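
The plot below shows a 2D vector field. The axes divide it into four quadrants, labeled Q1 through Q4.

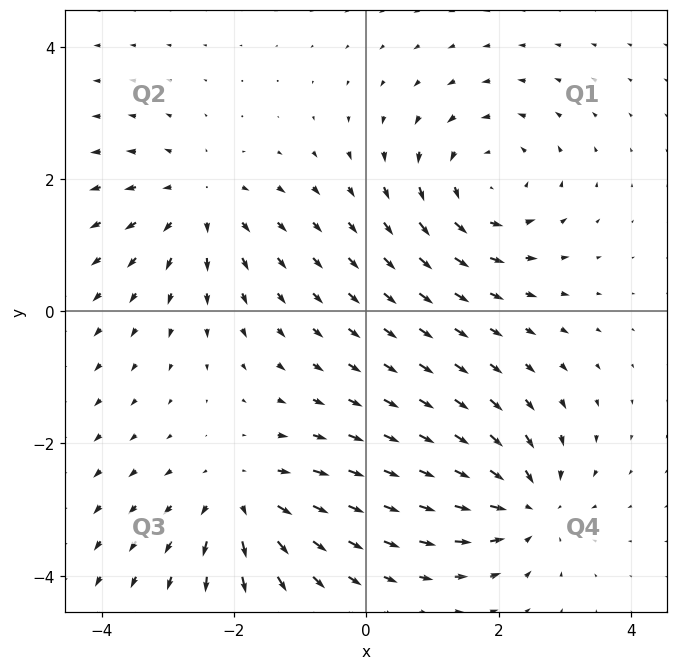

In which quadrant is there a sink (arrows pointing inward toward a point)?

The sink sits at approximately (2.4, -2.9), which lies in quadrant Q4. The divergence there is about -5, negative as expected for a sink.

Q4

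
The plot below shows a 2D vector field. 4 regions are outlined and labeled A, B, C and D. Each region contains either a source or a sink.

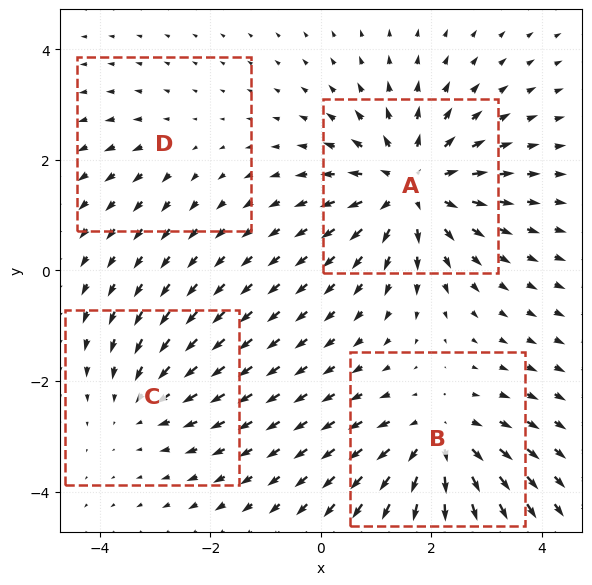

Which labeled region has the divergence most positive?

Divergence at each region's feature centre — A: about +6, B: about +5, C: about -3, D: about +2. Region A is most positive.

A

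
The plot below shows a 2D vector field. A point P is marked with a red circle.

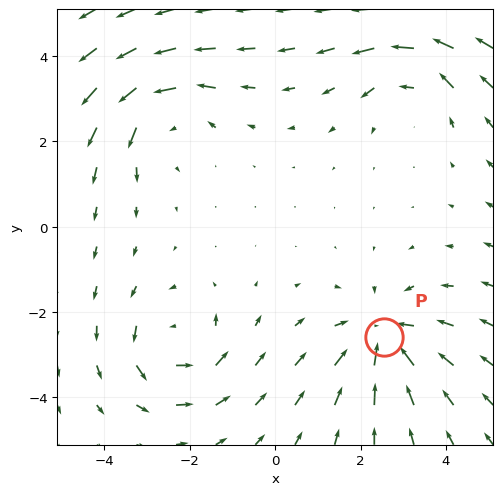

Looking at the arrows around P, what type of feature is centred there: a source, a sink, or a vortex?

At P (2.5, -2.6) the arrows converge inward. Divergence about -4, curl ≈0 — negative divergence with near-zero curl is a sink.

sink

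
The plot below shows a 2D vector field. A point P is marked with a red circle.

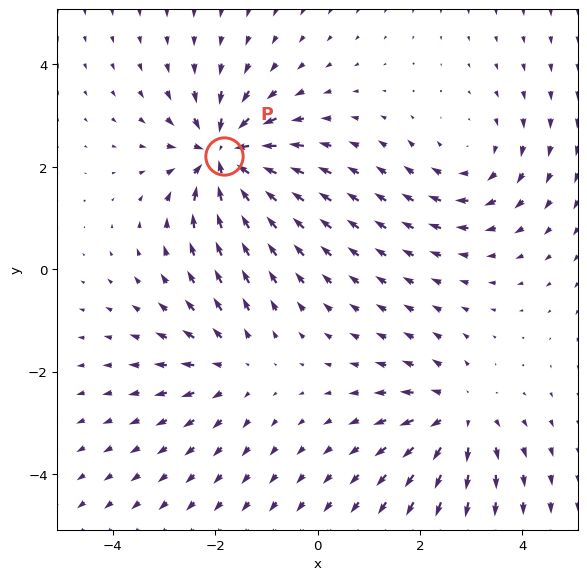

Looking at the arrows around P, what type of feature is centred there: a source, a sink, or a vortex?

At P (-1.8, 2.2) the arrows converge inward. Divergence about -6, curl ≈0 — negative divergence with near-zero curl is a sink.

sink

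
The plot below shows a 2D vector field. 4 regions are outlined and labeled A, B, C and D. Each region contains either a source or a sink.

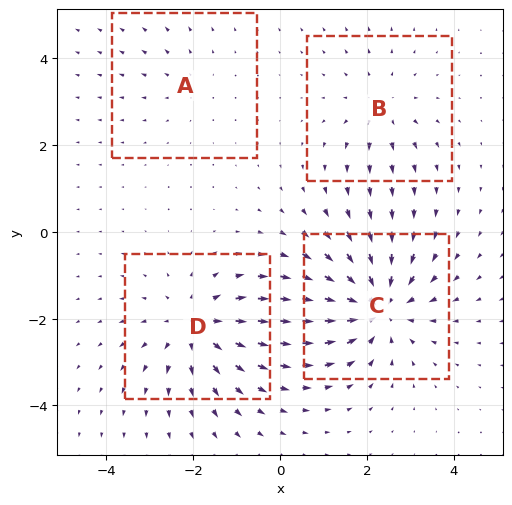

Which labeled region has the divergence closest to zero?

Divergence at each region's feature centre — A: about +2, B: about +3, C: about -6, D: about +5. Region A is closest to zero.

A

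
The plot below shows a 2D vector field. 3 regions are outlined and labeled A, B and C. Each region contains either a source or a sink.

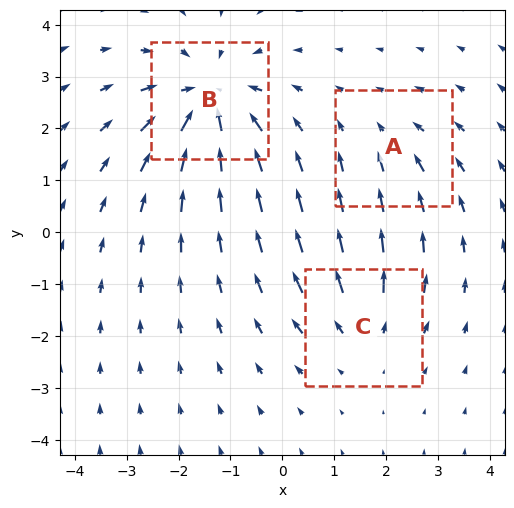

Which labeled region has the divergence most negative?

B

Divergence at each region's feature centre — A: about -2, B: about -5, C: about +3. Region B is most negative.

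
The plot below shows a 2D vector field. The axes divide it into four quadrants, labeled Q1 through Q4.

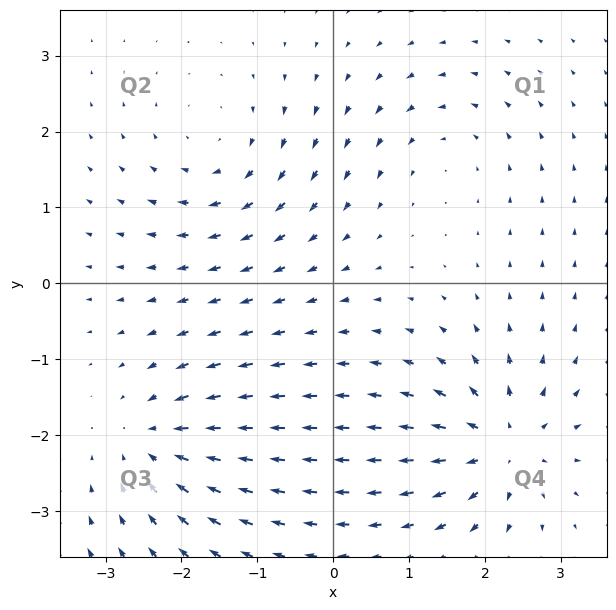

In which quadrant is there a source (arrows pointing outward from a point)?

Q4

The source sits at approximately (2.2, -2.1), which lies in quadrant Q4. The divergence there is about +6, positive as expected for a source.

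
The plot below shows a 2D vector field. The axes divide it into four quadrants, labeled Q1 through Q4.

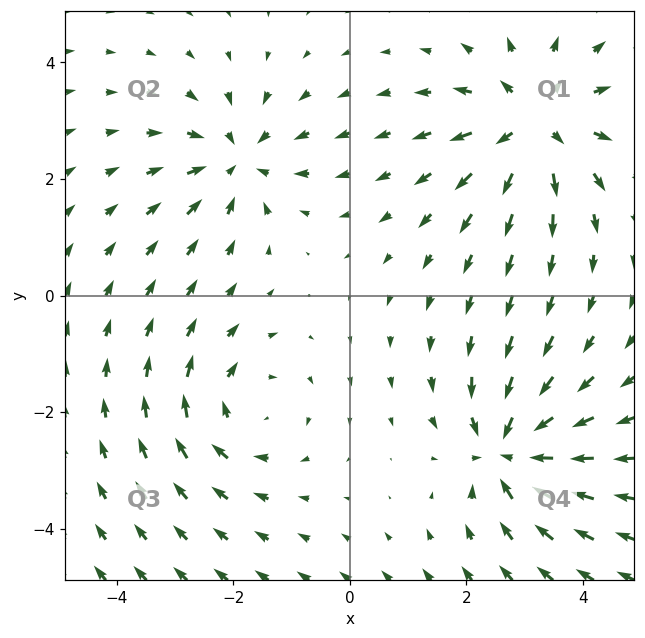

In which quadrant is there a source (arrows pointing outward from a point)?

Q1

The source sits at approximately (3.2, 3.0), which lies in quadrant Q1. The divergence there is about +5, positive as expected for a source.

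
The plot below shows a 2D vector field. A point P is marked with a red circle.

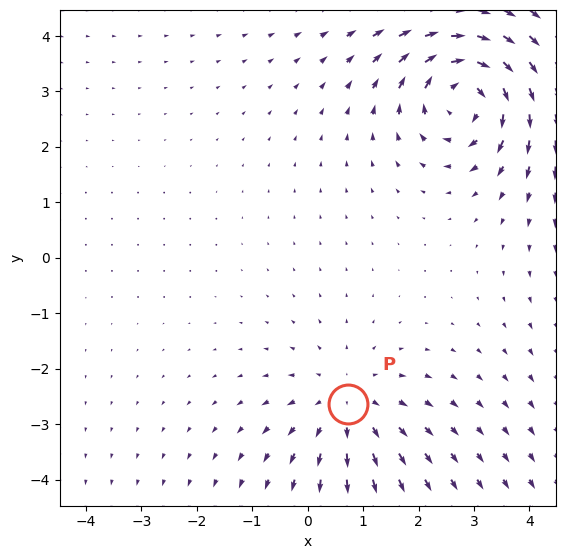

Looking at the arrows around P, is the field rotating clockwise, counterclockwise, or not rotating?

Near P at (0.7, -2.6) the arrows show no circulation. The curl there is ≈0.

not rotating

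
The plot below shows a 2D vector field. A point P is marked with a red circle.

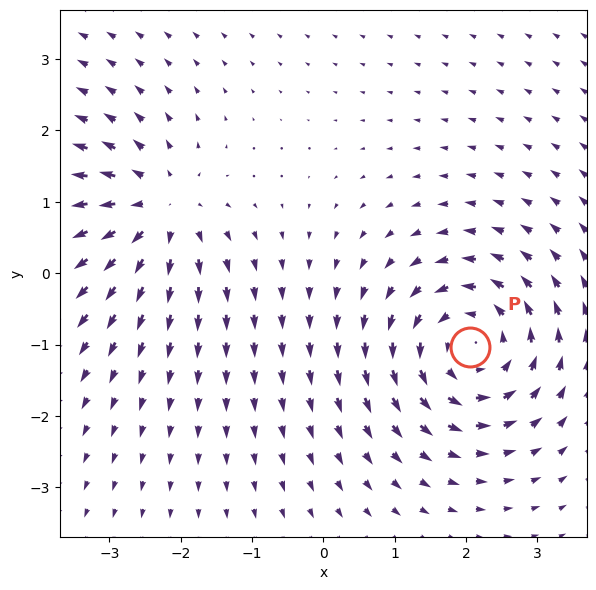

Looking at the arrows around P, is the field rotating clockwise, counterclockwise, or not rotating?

counterclockwise

Near P at (2.1, -1.0) the arrows circulate counterclockwise. The curl (z-component) there is about +5; positive curl means counterclockwise rotation.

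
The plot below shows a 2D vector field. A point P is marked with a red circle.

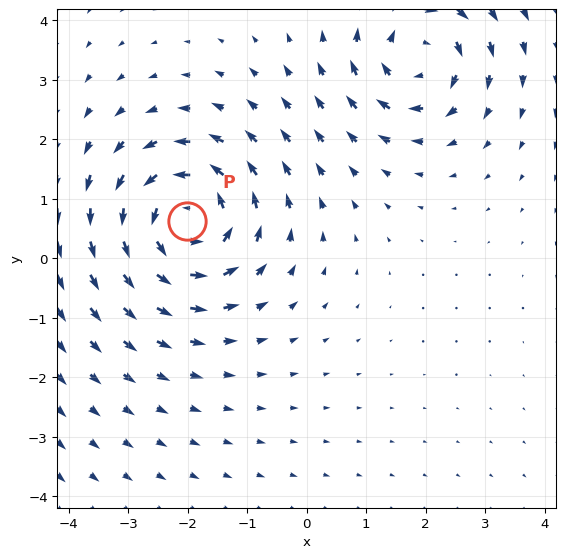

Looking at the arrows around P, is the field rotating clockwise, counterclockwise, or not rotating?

Near P at (-2.0, 0.6) the arrows circulate counterclockwise. The curl (z-component) there is about +5; positive curl means counterclockwise rotation.

counterclockwise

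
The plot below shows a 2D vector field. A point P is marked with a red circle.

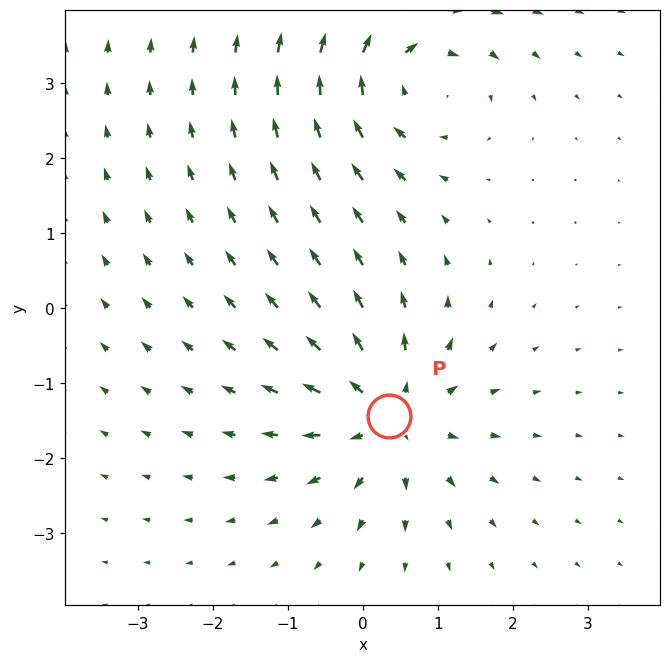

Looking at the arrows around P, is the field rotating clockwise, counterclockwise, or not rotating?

Near P at (0.4, -1.4) the arrows show no circulation. The curl there is ≈0.

not rotating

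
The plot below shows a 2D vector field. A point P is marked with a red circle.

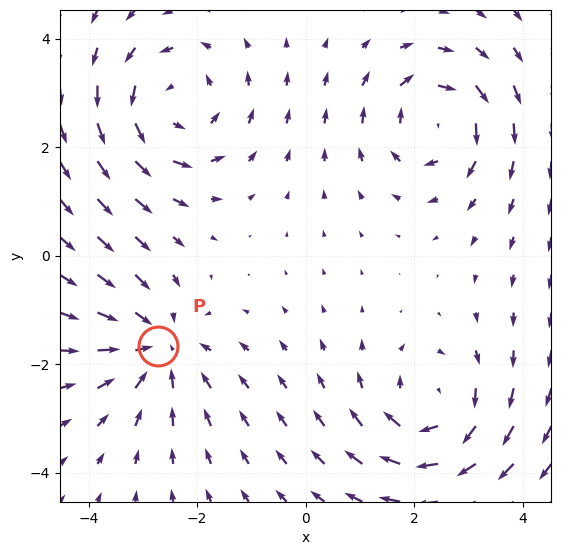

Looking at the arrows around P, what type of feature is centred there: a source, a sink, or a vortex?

sink

At P (-2.7, -1.7) the arrows converge inward. Divergence about -3, curl ≈0 — negative divergence with near-zero curl is a sink.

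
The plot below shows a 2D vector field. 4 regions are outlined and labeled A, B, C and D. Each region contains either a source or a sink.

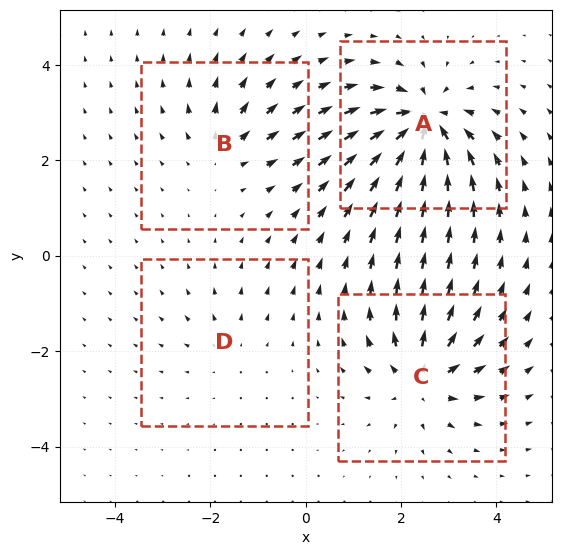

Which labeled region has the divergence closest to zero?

Divergence at each region's feature centre — A: about -9, B: about +4, C: about +7, D: about +2. Region D is closest to zero.

D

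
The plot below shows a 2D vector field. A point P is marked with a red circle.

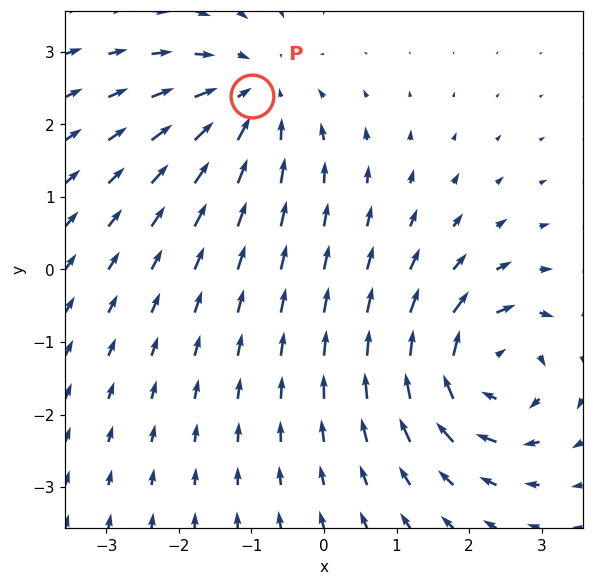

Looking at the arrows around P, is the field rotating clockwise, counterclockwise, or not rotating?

not rotating

Near P at (-1.0, 2.4) the arrows show no circulation. The curl there is ≈0.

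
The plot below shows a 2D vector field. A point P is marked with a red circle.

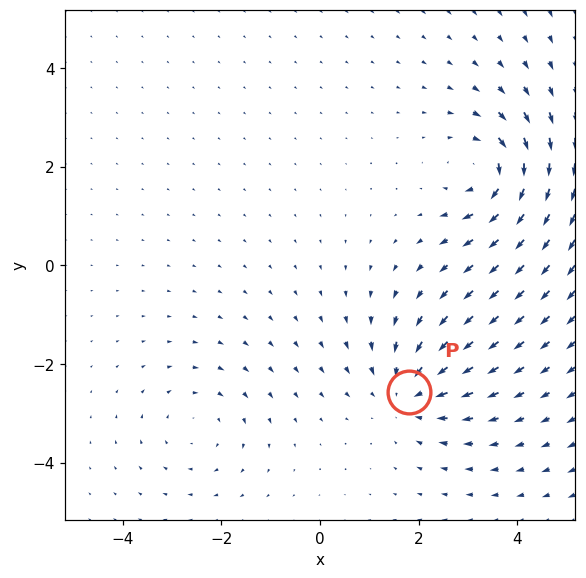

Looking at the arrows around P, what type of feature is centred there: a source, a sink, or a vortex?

sink

At P (1.8, -2.6) the arrows converge inward. Divergence about -4, curl ≈0 — negative divergence with near-zero curl is a sink.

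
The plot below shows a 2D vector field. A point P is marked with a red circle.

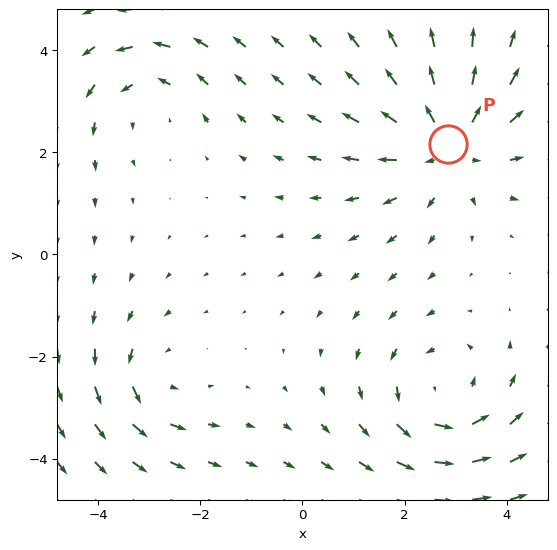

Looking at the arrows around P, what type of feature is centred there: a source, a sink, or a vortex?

source

At P (2.8, 2.2) the arrows spread outward. Divergence about +4, curl ≈0 — positive divergence with near-zero curl is a source.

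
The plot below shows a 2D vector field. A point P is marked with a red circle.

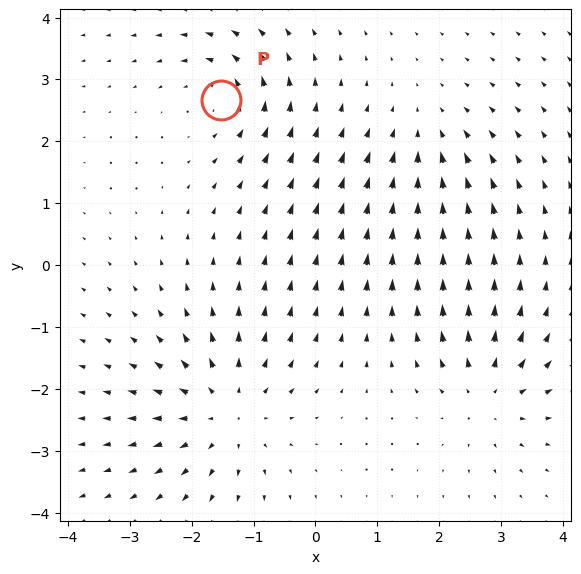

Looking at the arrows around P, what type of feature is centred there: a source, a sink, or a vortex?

At P (-1.5, 2.7) the arrows circulate counterclockwise. Divergence ≈0, curl about +4 — near-zero divergence with nonzero curl is a vortex.

vortex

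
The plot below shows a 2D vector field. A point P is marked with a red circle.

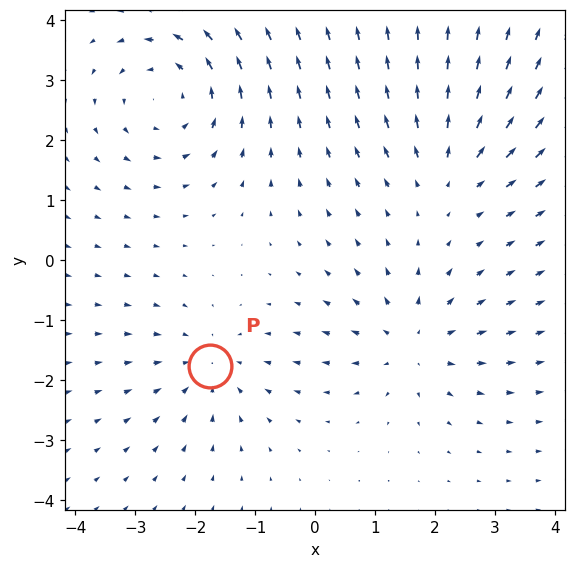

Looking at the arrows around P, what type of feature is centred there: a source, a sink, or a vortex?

sink

At P (-1.8, -1.8) the arrows converge inward. Divergence about -3, curl ≈0 — negative divergence with near-zero curl is a sink.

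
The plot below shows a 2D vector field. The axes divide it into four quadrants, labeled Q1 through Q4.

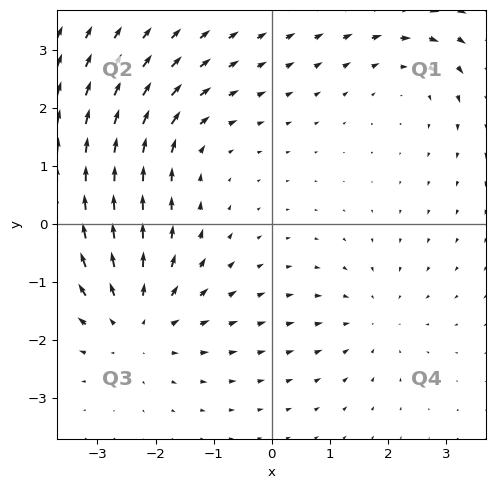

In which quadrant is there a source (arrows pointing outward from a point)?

The source sits at approximately (-2.3, -1.7), which lies in quadrant Q3. The divergence there is about +4, positive as expected for a source.

Q3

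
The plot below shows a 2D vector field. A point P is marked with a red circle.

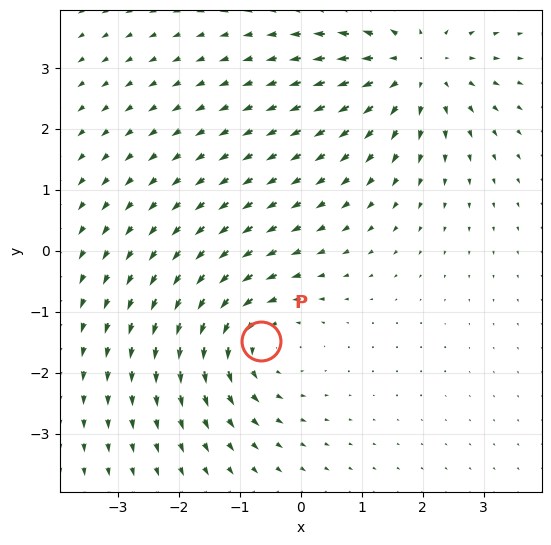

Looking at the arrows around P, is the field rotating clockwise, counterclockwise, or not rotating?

counterclockwise

Near P at (-0.6, -1.5) the arrows circulate counterclockwise. The curl (z-component) there is about +4; positive curl means counterclockwise rotation.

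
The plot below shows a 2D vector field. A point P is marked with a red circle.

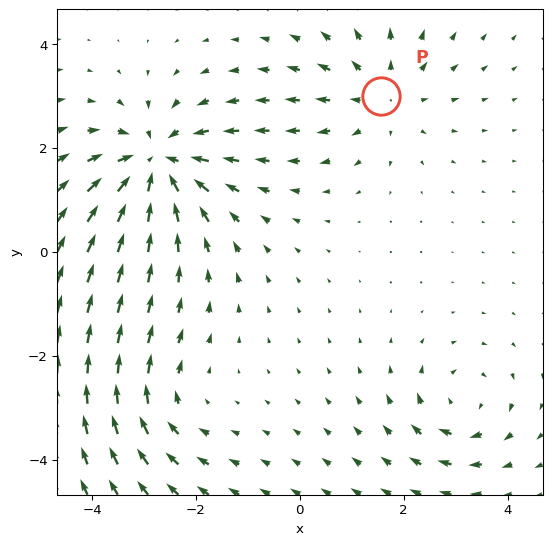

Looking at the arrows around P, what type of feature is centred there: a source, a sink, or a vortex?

At P (1.6, 3.0) the arrows spread outward. Divergence about +3, curl ≈0 — positive divergence with near-zero curl is a source.

source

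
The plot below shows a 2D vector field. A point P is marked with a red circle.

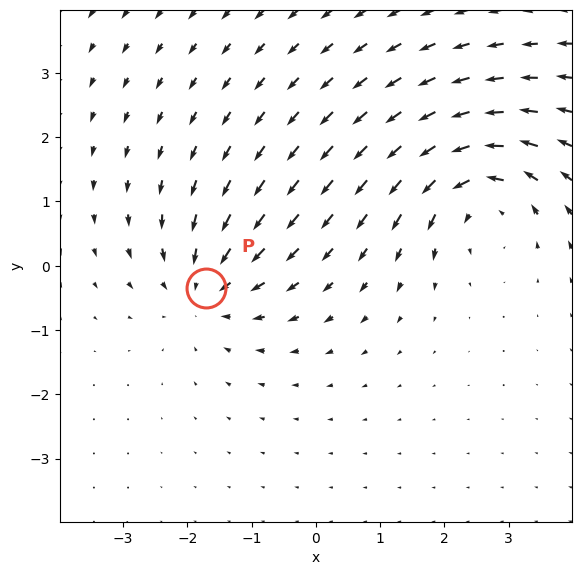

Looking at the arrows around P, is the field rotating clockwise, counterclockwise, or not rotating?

Near P at (-1.7, -0.3) the arrows show no circulation. The curl there is ≈0.

not rotating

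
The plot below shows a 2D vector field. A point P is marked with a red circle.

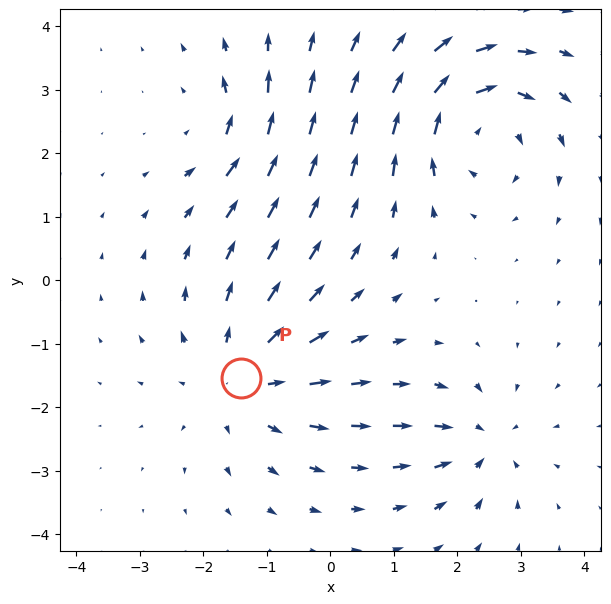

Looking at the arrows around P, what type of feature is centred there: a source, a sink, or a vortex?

At P (-1.4, -1.5) the arrows spread outward. Divergence about +4, curl ≈0 — positive divergence with near-zero curl is a source.

source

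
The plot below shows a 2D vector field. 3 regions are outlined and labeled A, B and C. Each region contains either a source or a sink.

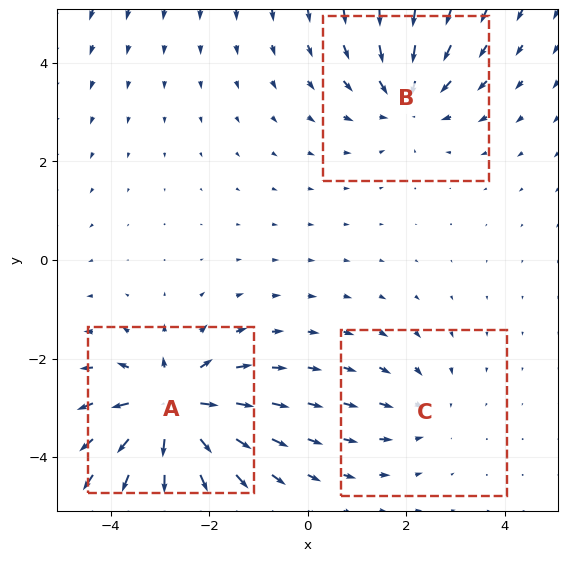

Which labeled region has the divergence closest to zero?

C

Divergence at each region's feature centre — A: about +5, B: about -3, C: about -2. Region C is closest to zero.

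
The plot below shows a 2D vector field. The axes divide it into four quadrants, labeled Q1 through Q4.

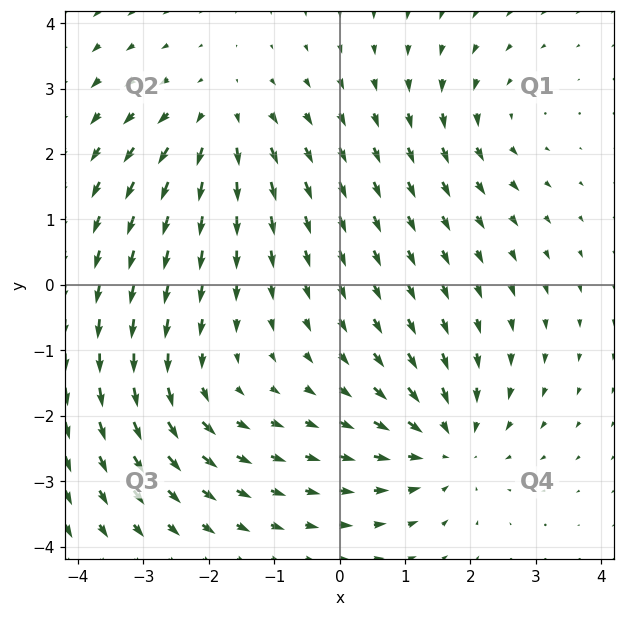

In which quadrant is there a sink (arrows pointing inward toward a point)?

Q4

The sink sits at approximately (1.7, -2.4), which lies in quadrant Q4. The divergence there is about -5, negative as expected for a sink.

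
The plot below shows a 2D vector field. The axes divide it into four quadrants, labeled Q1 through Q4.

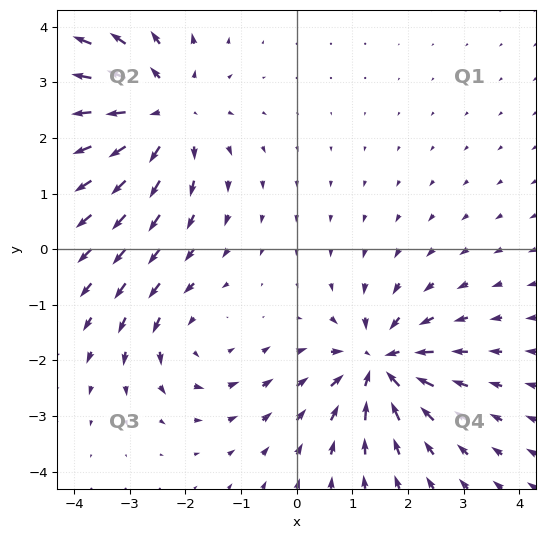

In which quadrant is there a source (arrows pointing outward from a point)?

The source sits at approximately (-2.4, 2.5), which lies in quadrant Q2. The divergence there is about +4, positive as expected for a source.

Q2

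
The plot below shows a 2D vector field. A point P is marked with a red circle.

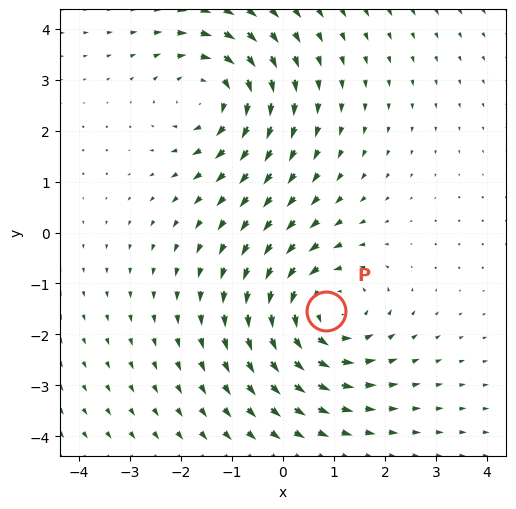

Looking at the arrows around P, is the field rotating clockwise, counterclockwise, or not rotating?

Near P at (0.8, -1.5) the arrows circulate counterclockwise. The curl (z-component) there is about +4; positive curl means counterclockwise rotation.

counterclockwise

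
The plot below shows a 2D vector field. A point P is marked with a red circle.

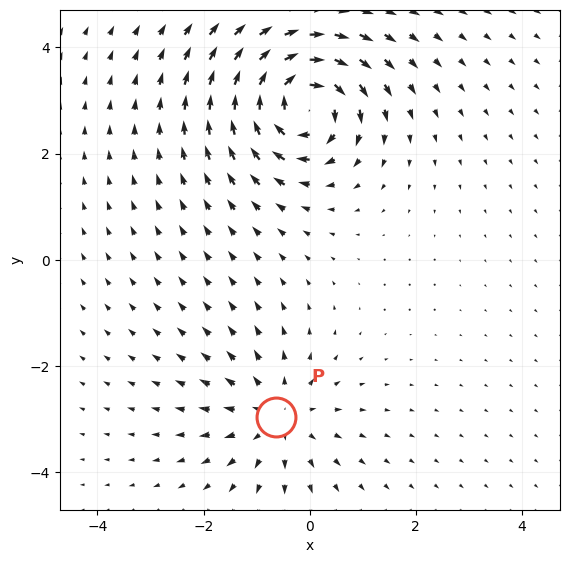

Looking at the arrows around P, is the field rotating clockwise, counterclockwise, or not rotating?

Near P at (-0.6, -3.0) the arrows show no circulation. The curl there is ≈0.

not rotating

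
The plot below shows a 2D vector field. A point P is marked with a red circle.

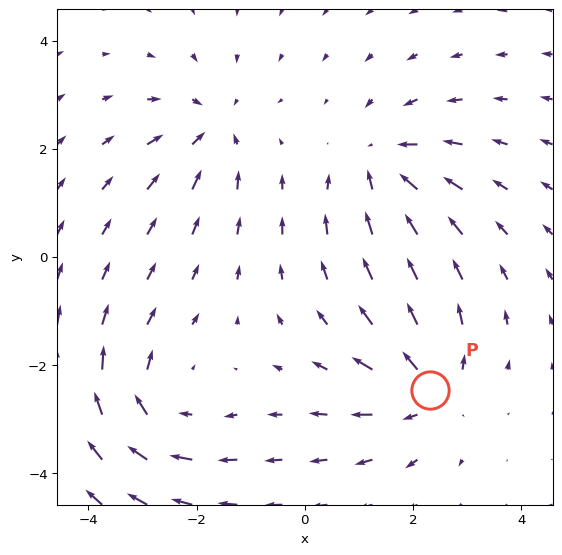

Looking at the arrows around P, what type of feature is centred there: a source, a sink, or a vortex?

At P (2.3, -2.5) the arrows spread outward. Divergence about +4, curl ≈0 — positive divergence with near-zero curl is a source.

source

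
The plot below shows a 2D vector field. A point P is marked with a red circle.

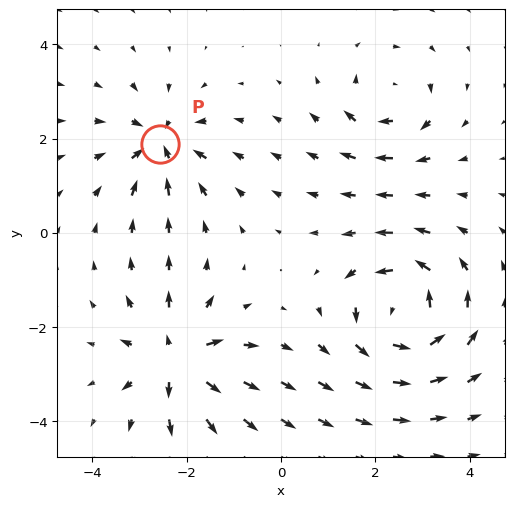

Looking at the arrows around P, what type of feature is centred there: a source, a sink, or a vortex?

sink

At P (-2.6, 1.9) the arrows converge inward. Divergence about -4, curl ≈0 — negative divergence with near-zero curl is a sink.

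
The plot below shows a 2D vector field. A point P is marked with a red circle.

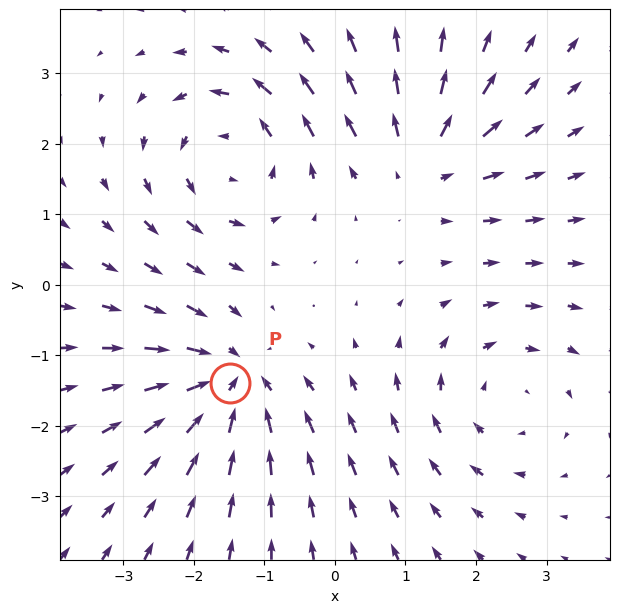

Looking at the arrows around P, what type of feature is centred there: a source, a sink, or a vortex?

At P (-1.5, -1.4) the arrows converge inward. Divergence about -6, curl ≈0 — negative divergence with near-zero curl is a sink.

sink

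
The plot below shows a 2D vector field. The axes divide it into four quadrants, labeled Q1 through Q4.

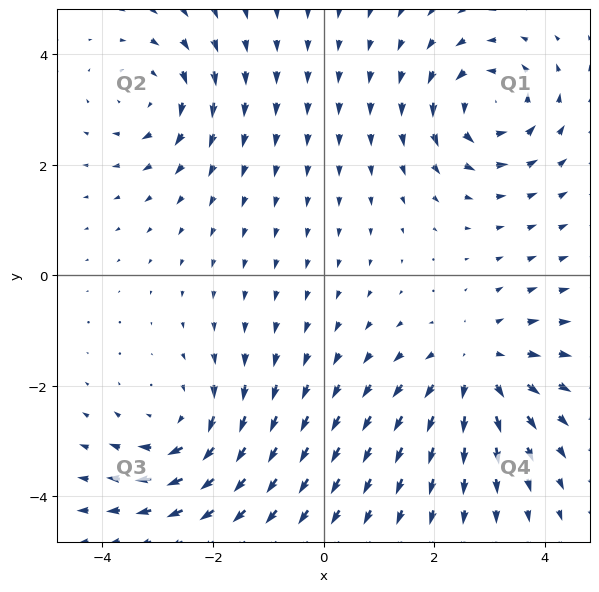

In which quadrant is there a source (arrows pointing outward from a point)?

Q4

The source sits at approximately (2.8, -1.6), which lies in quadrant Q4. The divergence there is about +4, positive as expected for a source.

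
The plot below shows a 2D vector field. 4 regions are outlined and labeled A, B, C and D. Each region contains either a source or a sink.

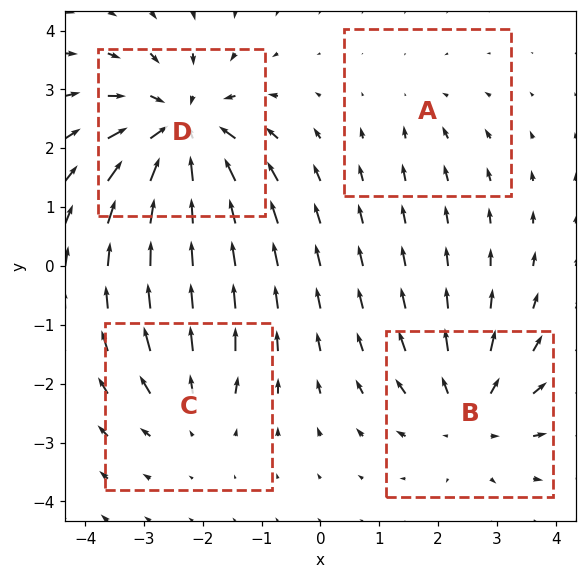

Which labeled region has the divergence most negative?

D

Divergence at each region's feature centre — A: about -2, B: about +4, C: about +3, D: about -7. Region D is most negative.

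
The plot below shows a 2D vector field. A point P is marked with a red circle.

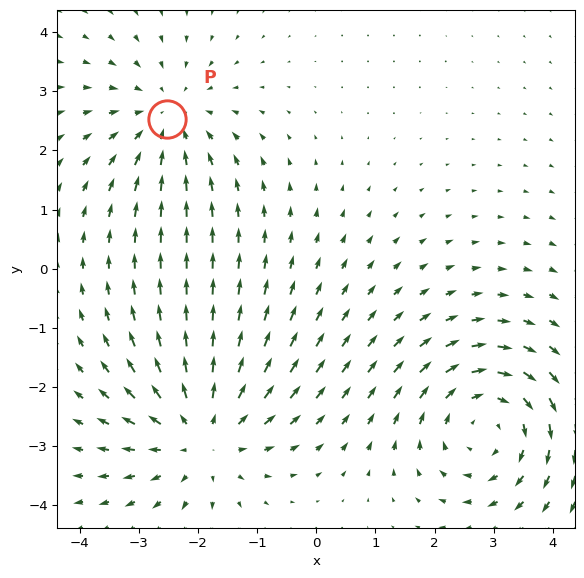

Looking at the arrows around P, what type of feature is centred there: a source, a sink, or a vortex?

sink

At P (-2.5, 2.5) the arrows converge inward. Divergence about -3, curl ≈0 — negative divergence with near-zero curl is a sink.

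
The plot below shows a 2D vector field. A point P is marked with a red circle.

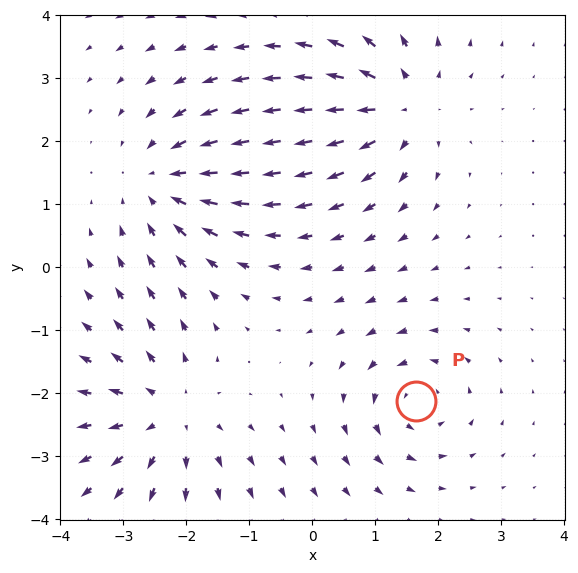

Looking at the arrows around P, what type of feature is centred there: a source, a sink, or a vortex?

At P (1.6, -2.1) the arrows circulate counterclockwise. Divergence ≈0, curl about +5 — near-zero divergence with nonzero curl is a vortex.

vortex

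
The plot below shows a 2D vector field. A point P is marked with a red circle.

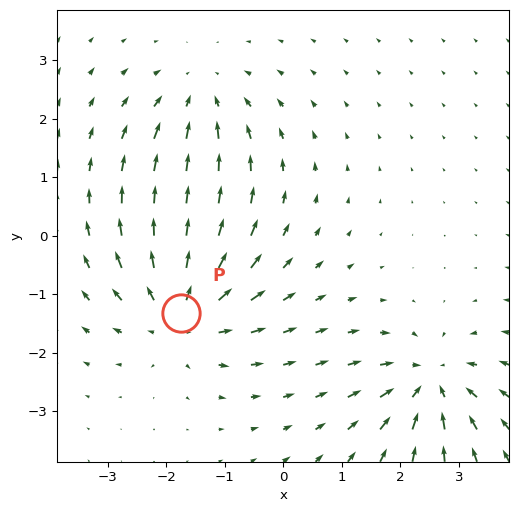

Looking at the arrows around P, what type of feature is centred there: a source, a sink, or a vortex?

source

At P (-1.7, -1.3) the arrows spread outward. Divergence about +5, curl ≈0 — positive divergence with near-zero curl is a source.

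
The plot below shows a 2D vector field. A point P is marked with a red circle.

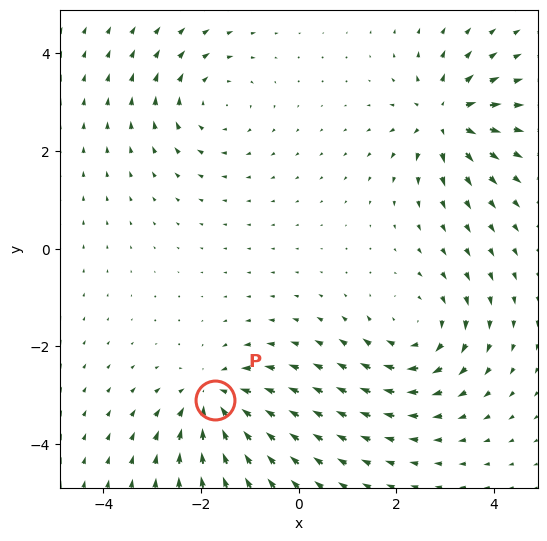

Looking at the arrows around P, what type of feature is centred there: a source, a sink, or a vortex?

sink

At P (-1.7, -3.1) the arrows converge inward. Divergence about -4, curl ≈0 — negative divergence with near-zero curl is a sink.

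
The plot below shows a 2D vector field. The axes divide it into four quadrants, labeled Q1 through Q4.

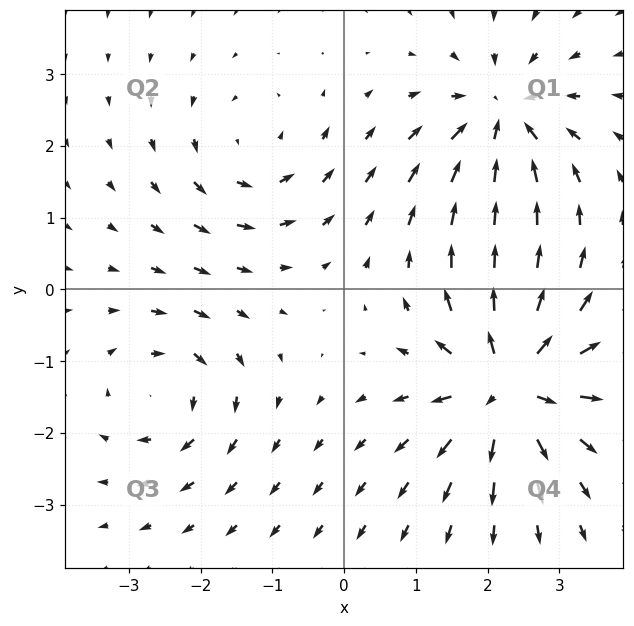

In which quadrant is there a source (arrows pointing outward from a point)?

Q4

The source sits at approximately (2.3, -1.3), which lies in quadrant Q4. The divergence there is about +7, positive as expected for a source.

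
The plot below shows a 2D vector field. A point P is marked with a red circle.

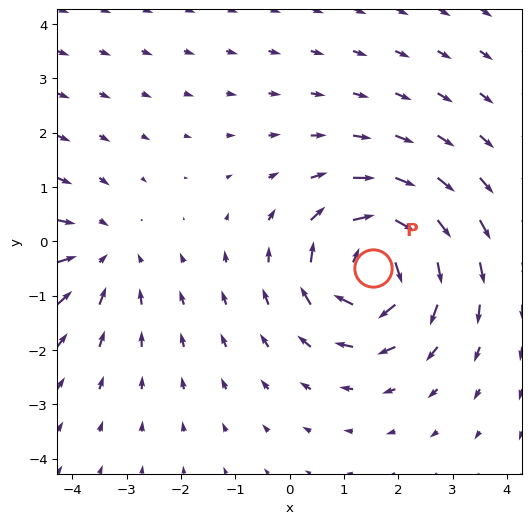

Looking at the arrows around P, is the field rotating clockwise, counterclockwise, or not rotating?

Near P at (1.5, -0.5) the arrows circulate clockwise. The curl (z-component) there is about -5; negative curl means clockwise rotation.

clockwise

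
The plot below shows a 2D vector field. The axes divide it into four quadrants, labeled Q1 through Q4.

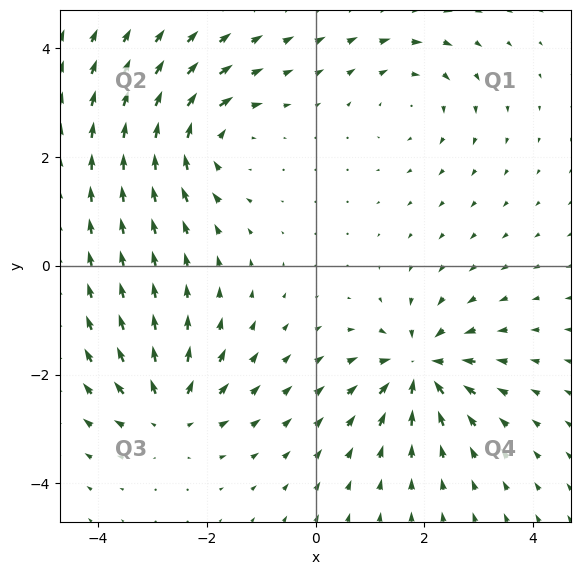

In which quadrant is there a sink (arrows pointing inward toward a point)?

The sink sits at approximately (1.9, -1.9), which lies in quadrant Q4. The divergence there is about -6, negative as expected for a sink.

Q4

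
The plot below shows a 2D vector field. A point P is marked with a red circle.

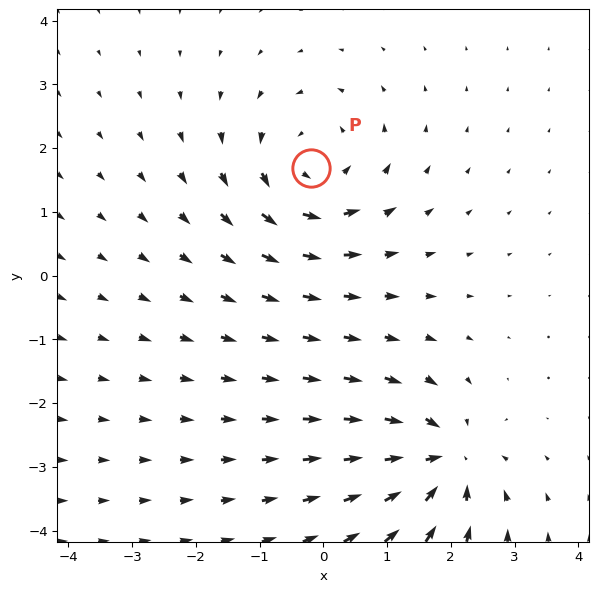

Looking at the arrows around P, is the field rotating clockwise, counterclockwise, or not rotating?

Near P at (-0.2, 1.7) the arrows circulate counterclockwise. The curl (z-component) there is about +3; positive curl means counterclockwise rotation.

counterclockwise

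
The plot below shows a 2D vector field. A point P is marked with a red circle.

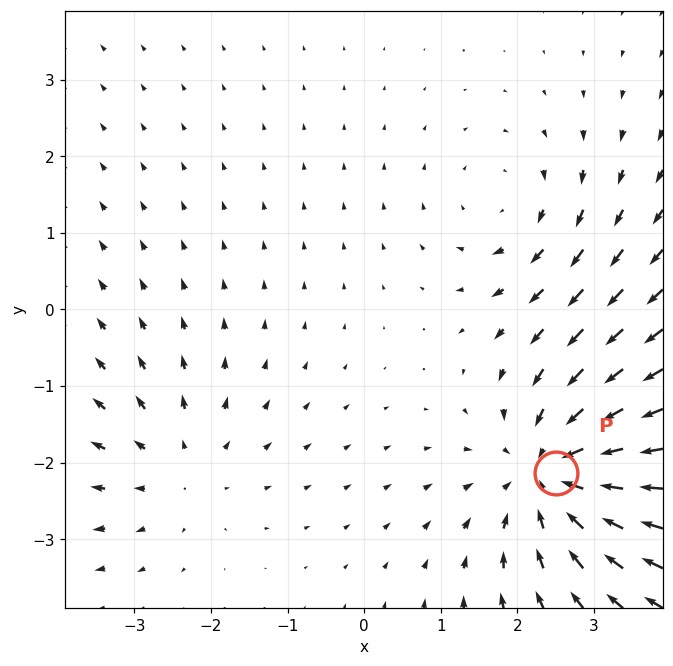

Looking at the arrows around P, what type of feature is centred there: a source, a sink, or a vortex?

sink

At P (2.5, -2.1) the arrows converge inward. Divergence about -4, curl ≈0 — negative divergence with near-zero curl is a sink.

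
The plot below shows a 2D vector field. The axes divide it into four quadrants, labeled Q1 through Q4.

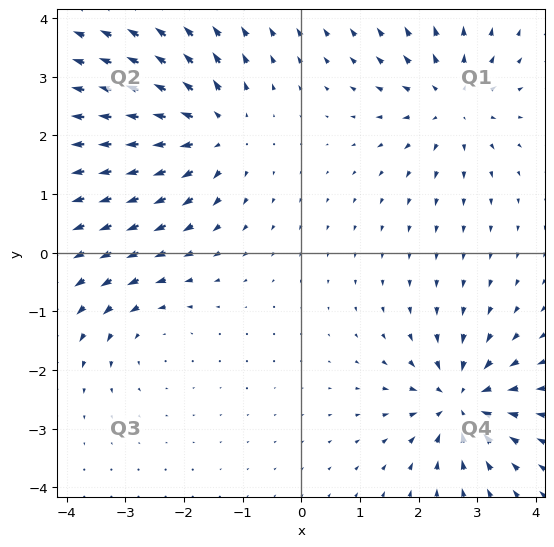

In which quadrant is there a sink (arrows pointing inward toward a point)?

The sink sits at approximately (2.7, -2.5), which lies in quadrant Q4. The divergence there is about -6, negative as expected for a sink.

Q4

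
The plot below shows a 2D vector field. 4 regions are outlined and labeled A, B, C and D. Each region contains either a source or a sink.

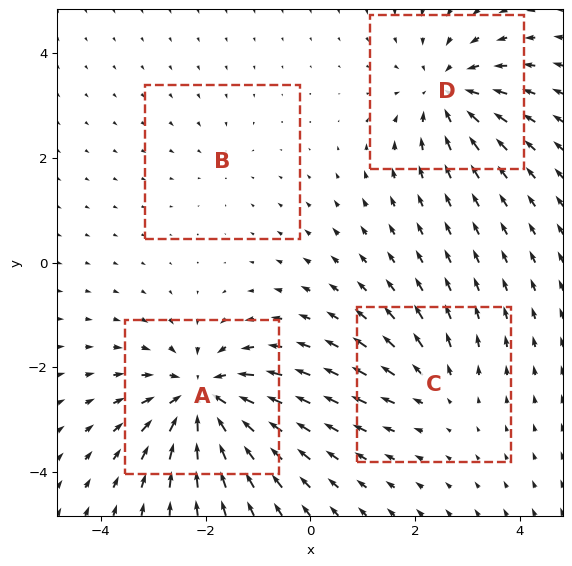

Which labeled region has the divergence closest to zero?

Divergence at each region's feature centre — A: about -8, B: about -2, C: about +3, D: about -6. Region B is closest to zero.

B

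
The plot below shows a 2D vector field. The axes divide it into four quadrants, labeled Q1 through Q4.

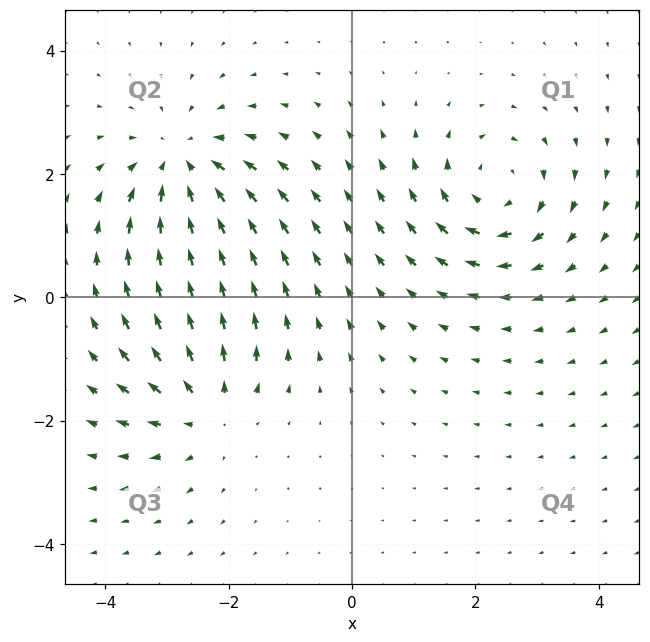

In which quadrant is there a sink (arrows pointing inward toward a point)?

Q2

The sink sits at approximately (-2.8, 2.2), which lies in quadrant Q2. The divergence there is about -4, negative as expected for a sink.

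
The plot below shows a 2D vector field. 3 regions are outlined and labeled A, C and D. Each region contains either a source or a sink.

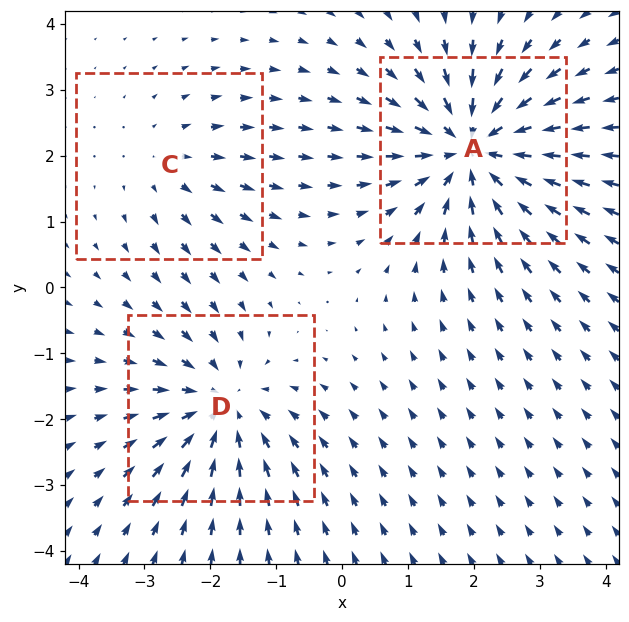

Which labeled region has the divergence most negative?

A

Divergence at each region's feature centre — A: about -5, C: about +2, D: about -3. Region A is most negative.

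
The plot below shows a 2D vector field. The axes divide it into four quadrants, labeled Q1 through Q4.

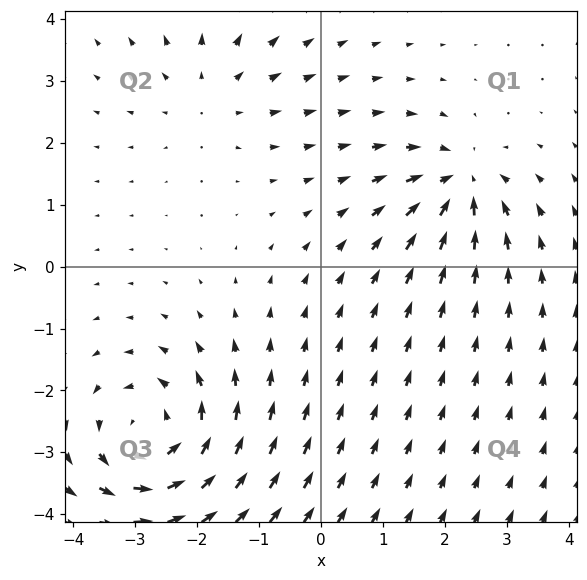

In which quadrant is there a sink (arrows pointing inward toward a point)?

Q1

The sink sits at approximately (2.3, 1.3), which lies in quadrant Q1. The divergence there is about -5, negative as expected for a sink.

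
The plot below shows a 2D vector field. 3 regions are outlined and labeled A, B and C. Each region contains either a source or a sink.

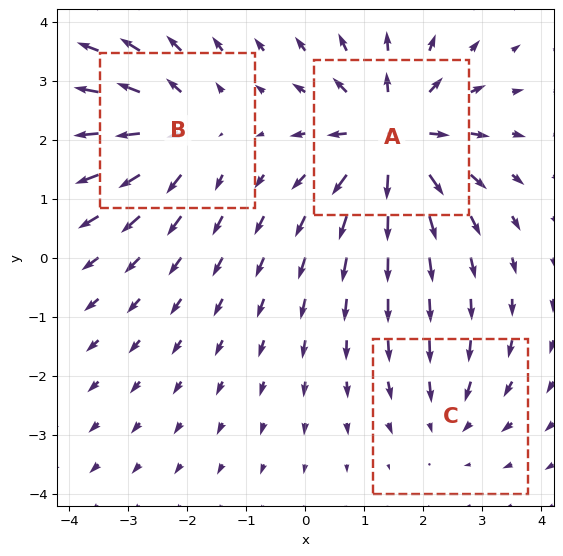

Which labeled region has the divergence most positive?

A

Divergence at each region's feature centre — A: about +5, B: about +3, C: about -2. Region A is most positive.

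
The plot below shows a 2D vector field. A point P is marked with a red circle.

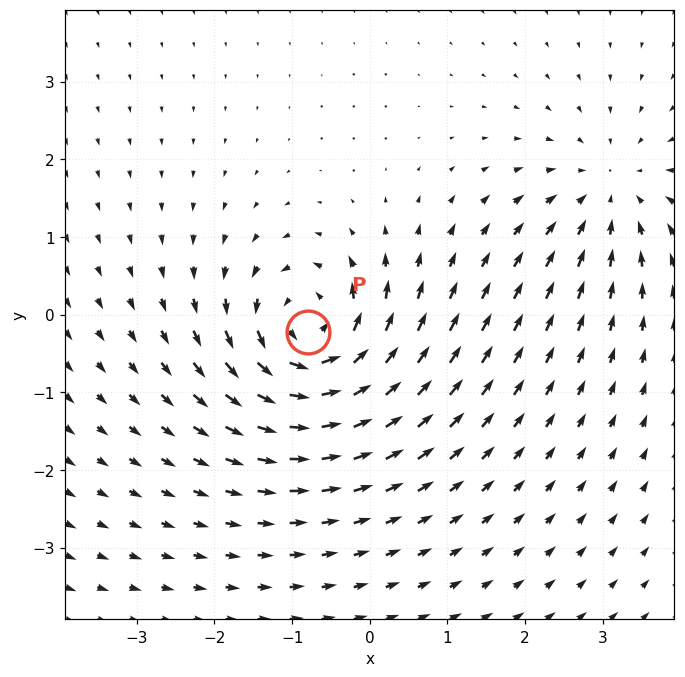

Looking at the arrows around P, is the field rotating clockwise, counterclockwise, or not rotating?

Near P at (-0.8, -0.2) the arrows circulate counterclockwise. The curl (z-component) there is about +6; positive curl means counterclockwise rotation.

counterclockwise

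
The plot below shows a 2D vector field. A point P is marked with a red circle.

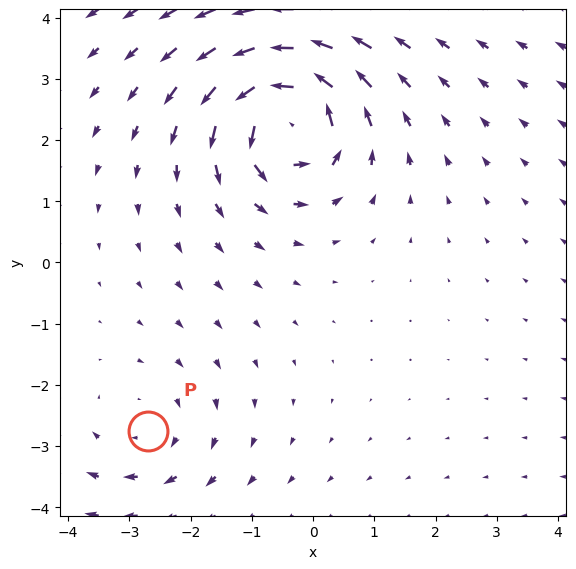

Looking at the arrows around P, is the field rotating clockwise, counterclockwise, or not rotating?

Near P at (-2.7, -2.7) the arrows circulate clockwise. The curl (z-component) there is about -2; negative curl means clockwise rotation.

clockwise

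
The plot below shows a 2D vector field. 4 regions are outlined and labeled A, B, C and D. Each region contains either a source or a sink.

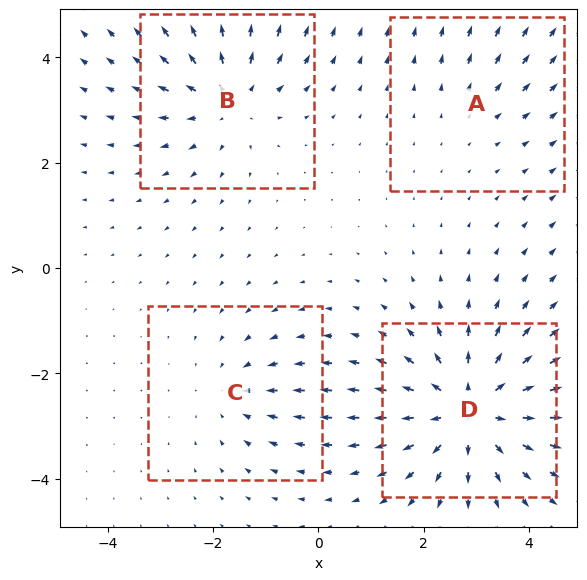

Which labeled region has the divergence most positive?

D

Divergence at each region's feature centre — A: about +2, B: about +5, C: about -3, D: about +6. Region D is most positive.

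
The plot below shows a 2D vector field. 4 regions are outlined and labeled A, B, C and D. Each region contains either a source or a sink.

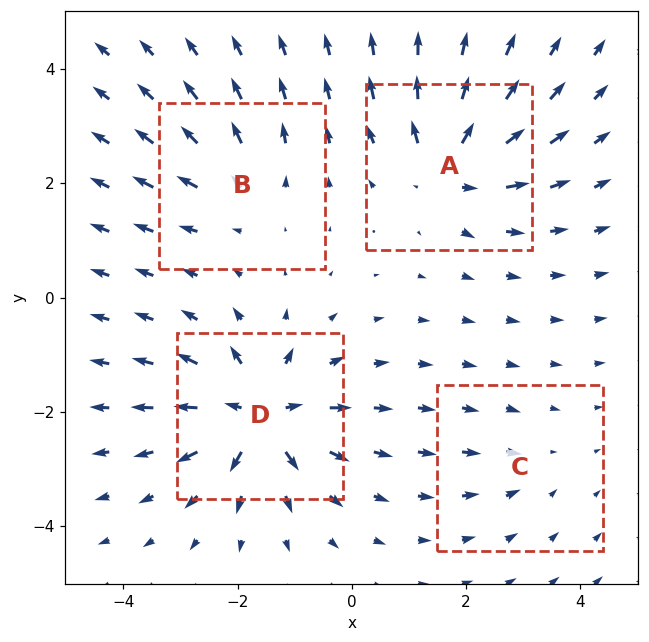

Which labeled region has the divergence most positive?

D

Divergence at each region's feature centre — A: about +7, B: about +4, C: about -2, D: about +9. Region D is most positive.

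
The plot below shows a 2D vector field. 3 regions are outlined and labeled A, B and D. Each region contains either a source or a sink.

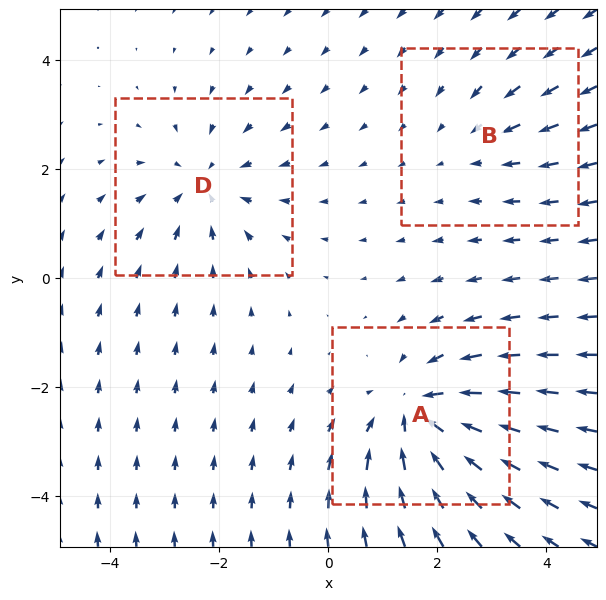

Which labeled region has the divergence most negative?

A

Divergence at each region's feature centre — A: about -4, B: about -2, D: about -3. Region A is most negative.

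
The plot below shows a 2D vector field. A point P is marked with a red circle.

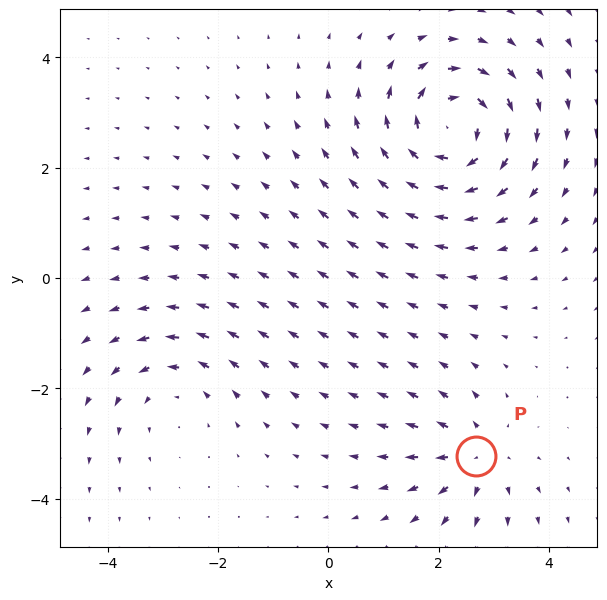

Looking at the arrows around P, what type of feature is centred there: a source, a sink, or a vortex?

At P (2.7, -3.2) the arrows spread outward. Divergence about +3, curl ≈0 — positive divergence with near-zero curl is a source.

source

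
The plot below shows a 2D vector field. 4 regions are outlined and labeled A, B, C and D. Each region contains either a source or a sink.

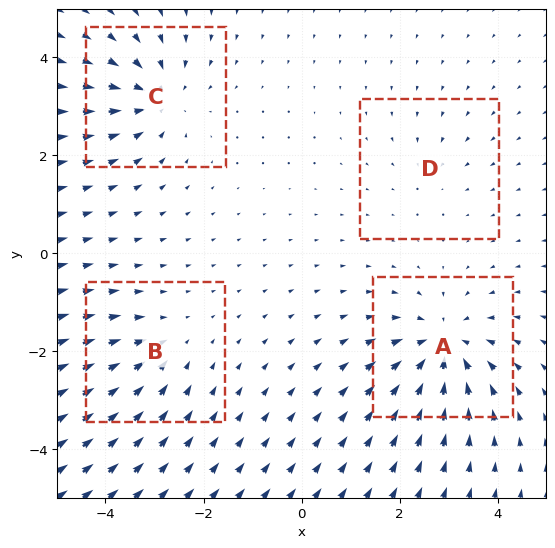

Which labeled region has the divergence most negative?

A

Divergence at each region's feature centre — A: about -7, B: about -4, C: about -5, D: about -2. Region A is most negative.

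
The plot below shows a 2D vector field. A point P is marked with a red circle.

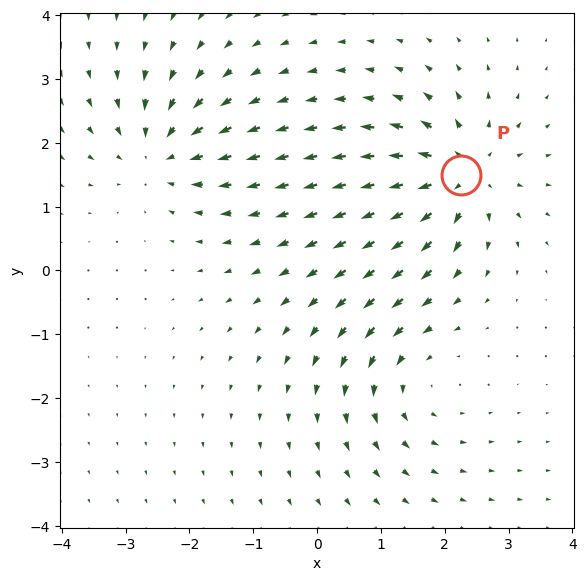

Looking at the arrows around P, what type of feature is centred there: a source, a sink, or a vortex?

At P (2.2, 1.5) the arrows spread outward. Divergence about +6, curl ≈0 — positive divergence with near-zero curl is a source.

source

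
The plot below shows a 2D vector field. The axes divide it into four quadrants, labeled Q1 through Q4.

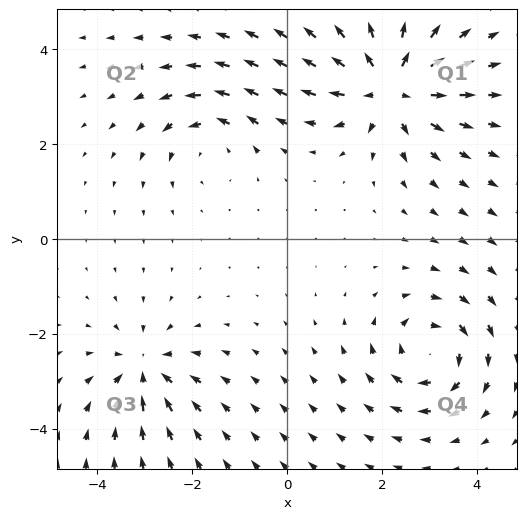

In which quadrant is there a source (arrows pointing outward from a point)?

Q1

The source sits at approximately (2.2, 3.2), which lies in quadrant Q1. The divergence there is about +5, positive as expected for a source.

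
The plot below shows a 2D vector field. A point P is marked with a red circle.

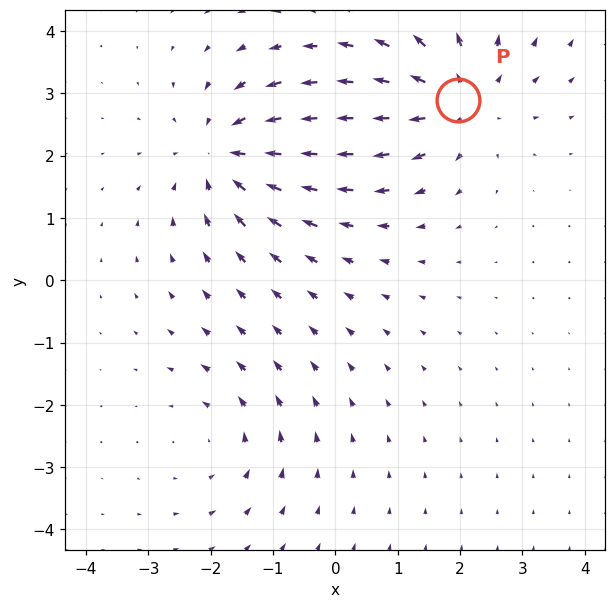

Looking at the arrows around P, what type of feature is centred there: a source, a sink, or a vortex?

At P (2.0, 2.9) the arrows spread outward. Divergence about +5, curl ≈0 — positive divergence with near-zero curl is a source.

source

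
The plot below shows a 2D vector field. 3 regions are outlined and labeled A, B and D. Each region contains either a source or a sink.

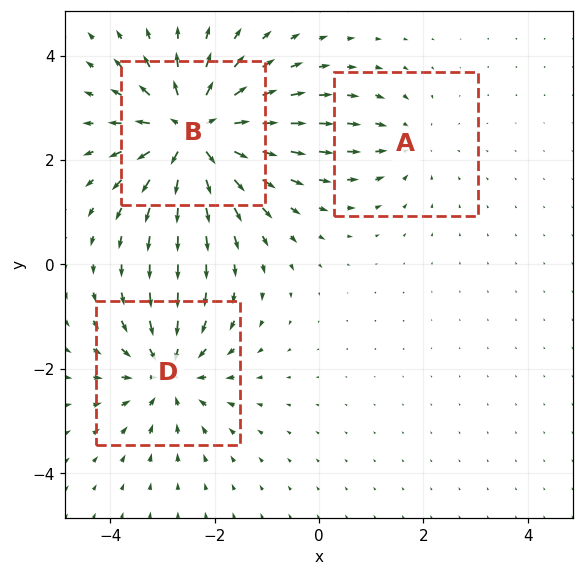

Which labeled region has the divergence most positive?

Divergence at each region's feature centre — A: about -2, B: about +6, D: about -4. Region B is most positive.

B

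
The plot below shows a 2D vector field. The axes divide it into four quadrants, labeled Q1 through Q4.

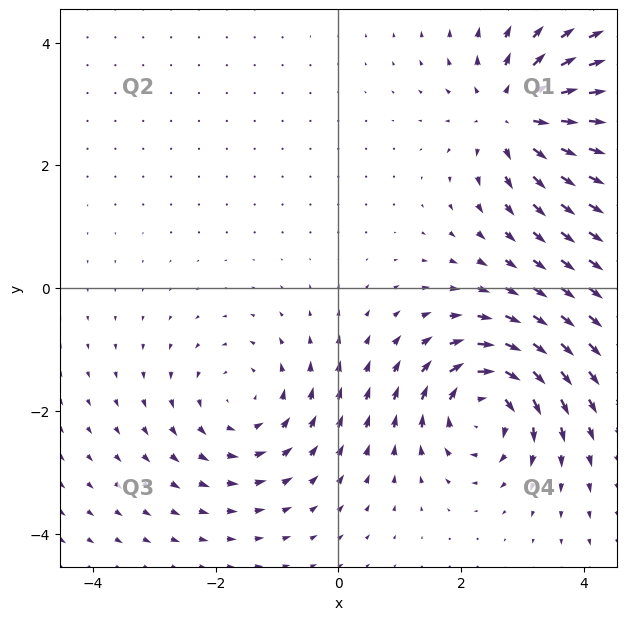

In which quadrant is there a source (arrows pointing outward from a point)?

Q1

The source sits at approximately (2.9, 2.8), which lies in quadrant Q1. The divergence there is about +5, positive as expected for a source.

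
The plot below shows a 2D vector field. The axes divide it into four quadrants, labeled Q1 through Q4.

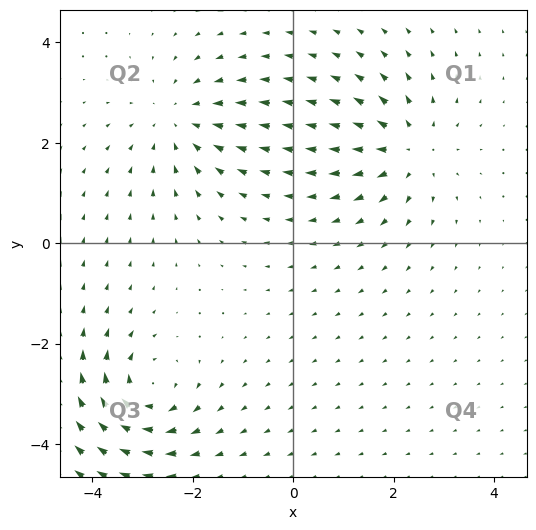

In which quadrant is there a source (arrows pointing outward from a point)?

The source sits at approximately (2.3, 1.9), which lies in quadrant Q1. The divergence there is about +4, positive as expected for a source.

Q1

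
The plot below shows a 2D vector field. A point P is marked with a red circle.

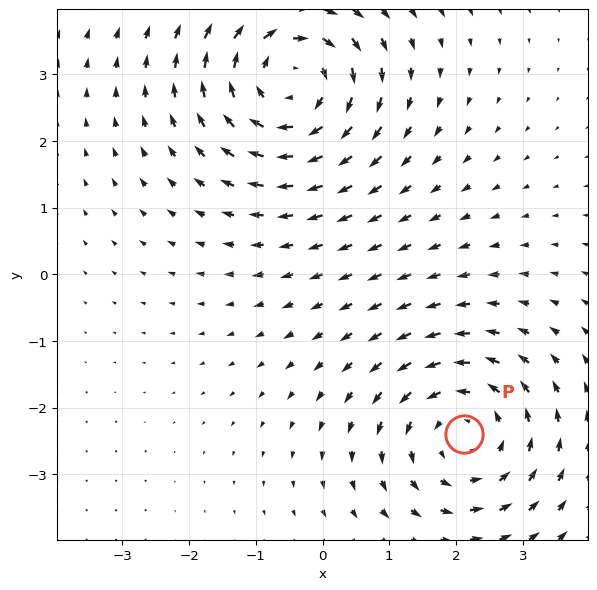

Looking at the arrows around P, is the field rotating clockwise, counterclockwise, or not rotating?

counterclockwise

Near P at (2.1, -2.4) the arrows circulate counterclockwise. The curl (z-component) there is about +3; positive curl means counterclockwise rotation.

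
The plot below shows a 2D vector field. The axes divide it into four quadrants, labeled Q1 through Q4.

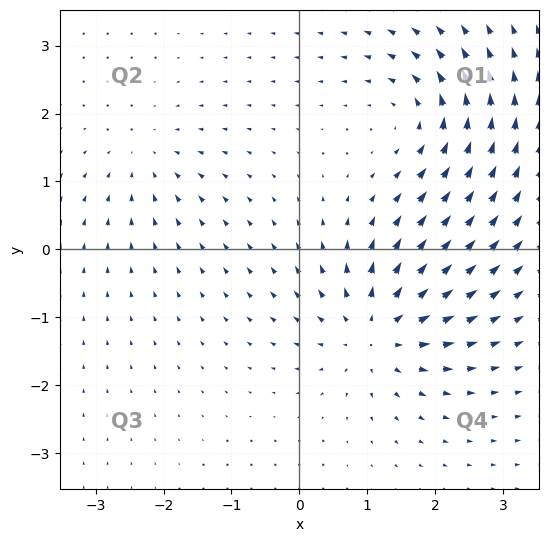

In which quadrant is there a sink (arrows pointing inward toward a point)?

Q2

The sink sits at approximately (-2.3, 1.3), which lies in quadrant Q2. The divergence there is about -3, negative as expected for a sink.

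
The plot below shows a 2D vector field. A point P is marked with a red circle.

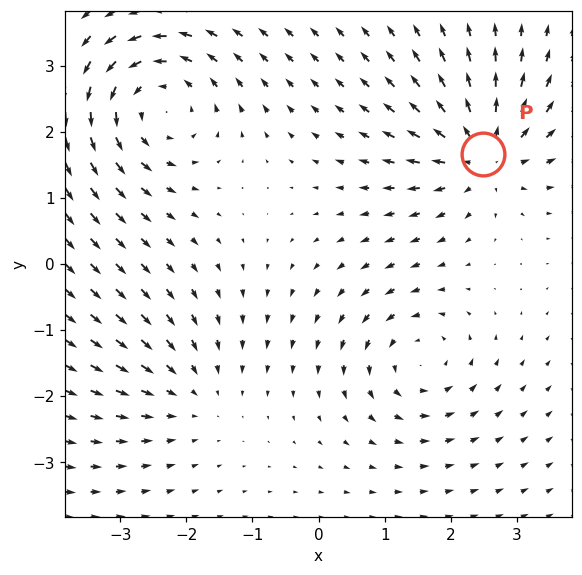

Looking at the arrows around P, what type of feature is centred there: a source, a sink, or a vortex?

At P (2.5, 1.7) the arrows spread outward. Divergence about +6, curl ≈0 — positive divergence with near-zero curl is a source.

source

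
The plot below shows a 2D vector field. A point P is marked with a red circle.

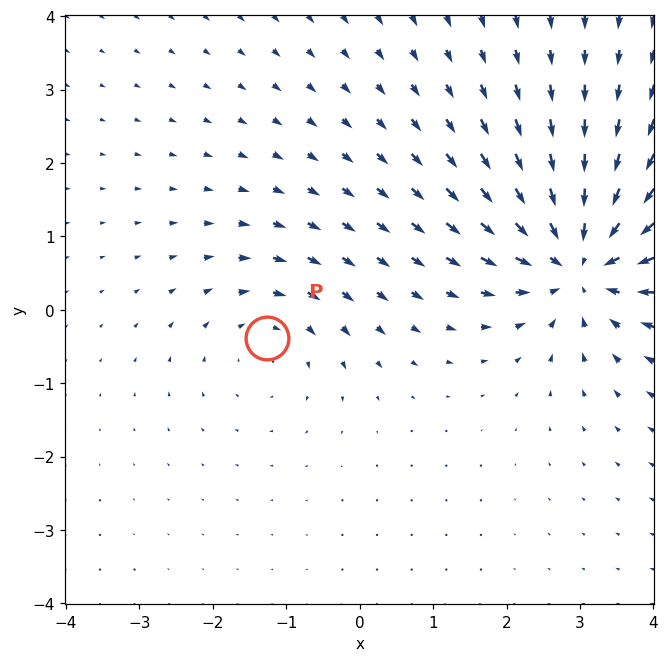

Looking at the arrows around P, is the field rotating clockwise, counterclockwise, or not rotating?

clockwise

Near P at (-1.3, -0.4) the arrows circulate clockwise. The curl (z-component) there is about -2; negative curl means clockwise rotation.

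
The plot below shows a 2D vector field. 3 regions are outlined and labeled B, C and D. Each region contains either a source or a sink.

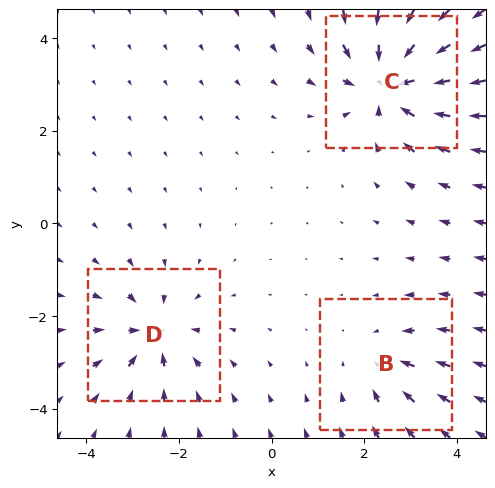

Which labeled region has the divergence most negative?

C

Divergence at each region's feature centre — B: about -2, C: about -5, D: about -4. Region C is most negative.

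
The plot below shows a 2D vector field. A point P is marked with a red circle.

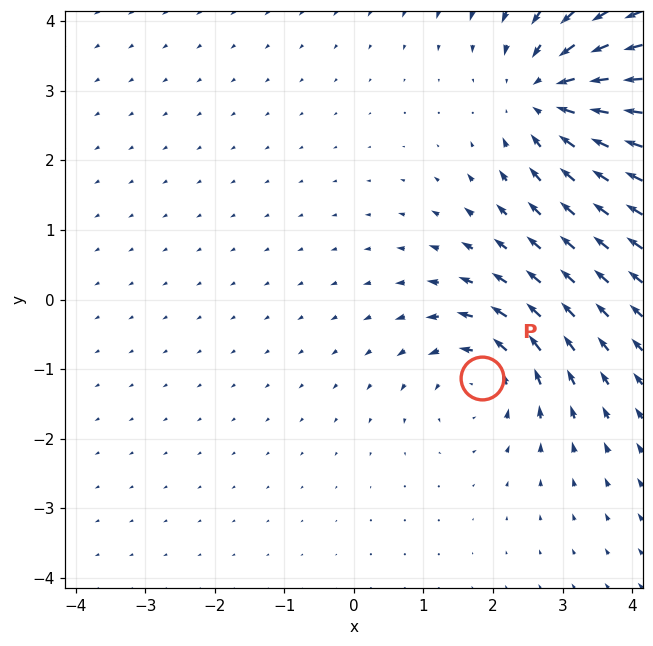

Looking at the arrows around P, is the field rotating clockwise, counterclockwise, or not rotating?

counterclockwise

Near P at (1.8, -1.1) the arrows circulate counterclockwise. The curl (z-component) there is about +3; positive curl means counterclockwise rotation.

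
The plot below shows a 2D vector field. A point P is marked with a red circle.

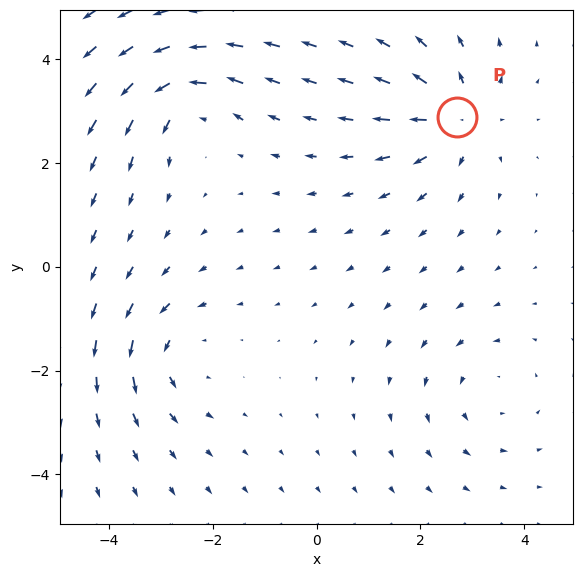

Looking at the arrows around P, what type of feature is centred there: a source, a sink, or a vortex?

At P (2.7, 2.9) the arrows spread outward. Divergence about +6, curl ≈0 — positive divergence with near-zero curl is a source.

source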